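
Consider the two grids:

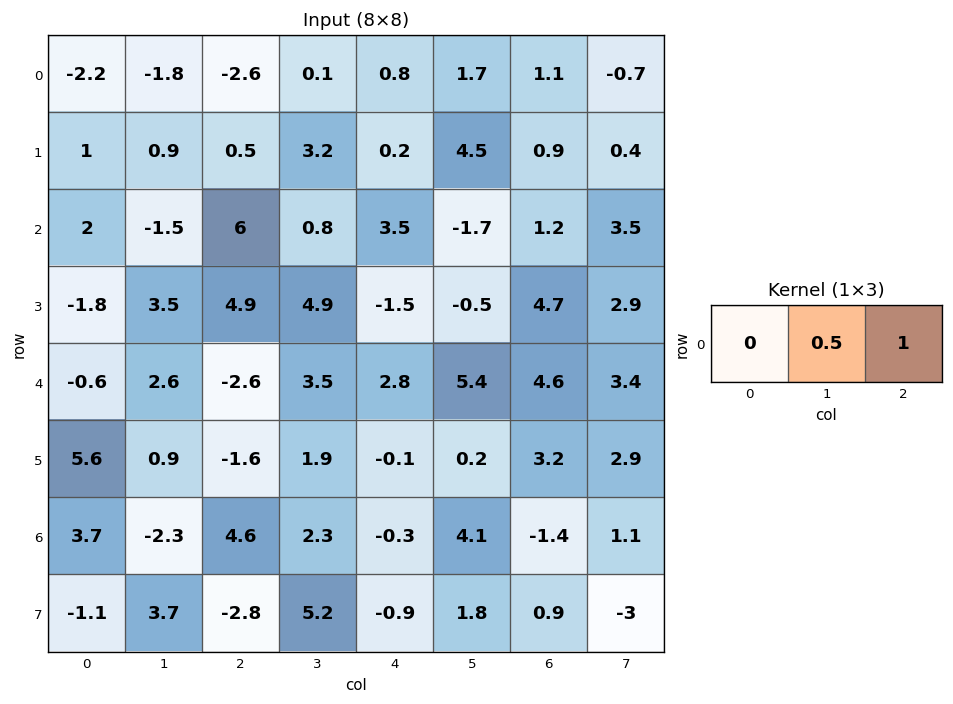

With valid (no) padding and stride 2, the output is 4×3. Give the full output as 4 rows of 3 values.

-3.5 0.85 1.95
5.25 3.9 0.35
-1.3 4.55 7.3
3.45 0.85 0.65

Output[0,0]: The receptive field on the input at this output position is [-2.2 -1.8 -2.6]. Elementwise product with the kernel and sum: -1.8·0.5 + -2.6·1.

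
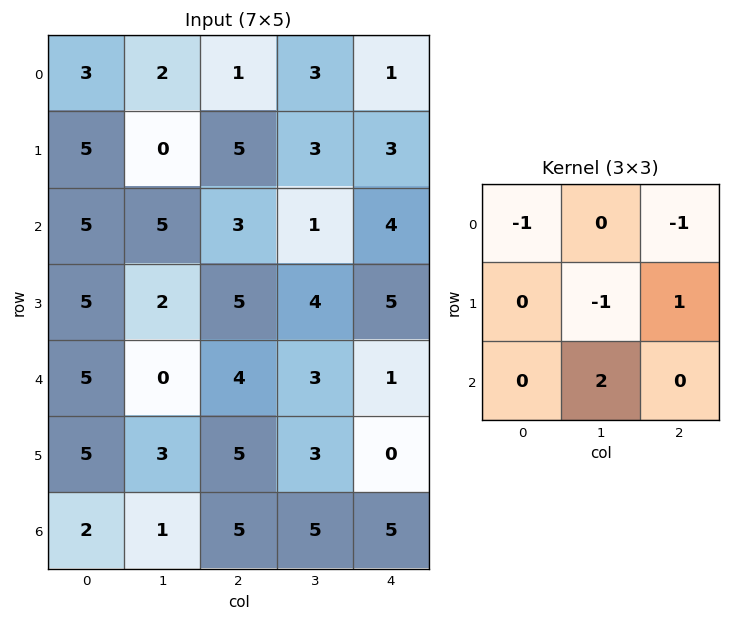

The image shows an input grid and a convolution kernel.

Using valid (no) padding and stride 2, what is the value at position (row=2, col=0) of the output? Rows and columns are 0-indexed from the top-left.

The receptive field on the input at this output position is [5 0 4 / 5 3 5 / 2 1 5]. Elementwise product with the kernel and sum: 5·-1 + 4·-1 + 3·-1 + 5·1 + 1·2.

-5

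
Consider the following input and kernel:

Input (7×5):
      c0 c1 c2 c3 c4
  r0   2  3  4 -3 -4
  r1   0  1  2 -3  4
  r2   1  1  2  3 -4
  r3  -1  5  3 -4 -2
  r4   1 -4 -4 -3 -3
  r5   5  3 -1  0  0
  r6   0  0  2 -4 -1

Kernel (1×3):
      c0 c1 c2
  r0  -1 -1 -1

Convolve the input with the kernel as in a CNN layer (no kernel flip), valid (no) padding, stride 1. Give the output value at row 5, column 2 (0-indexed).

The receptive field on the input at this output position is [-1 0 0]. Elementwise product with the kernel and sum: -1·-1 + 0·-1 + 0·-1.

1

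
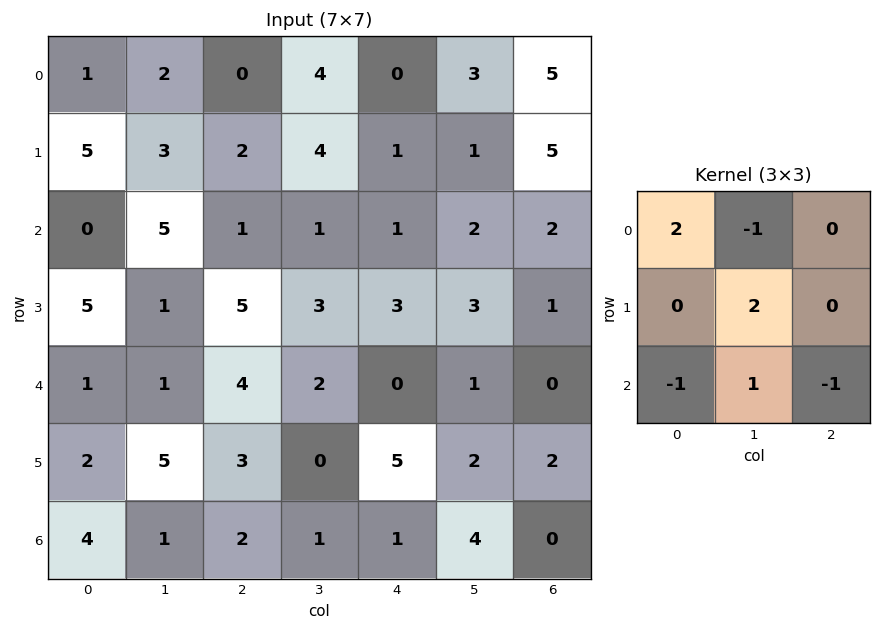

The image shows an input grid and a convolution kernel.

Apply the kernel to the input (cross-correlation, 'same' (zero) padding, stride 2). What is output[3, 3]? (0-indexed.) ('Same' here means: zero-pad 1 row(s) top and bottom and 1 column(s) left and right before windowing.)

The receptive field on the zero-padded input at this output position is [2 2 0 / 4 0 0 / 0 0 0]. Elementwise product with the kernel and sum: 2·2 + 2·-1 + 0·2 + 0·-1 + 0·1 + 0·-1.

2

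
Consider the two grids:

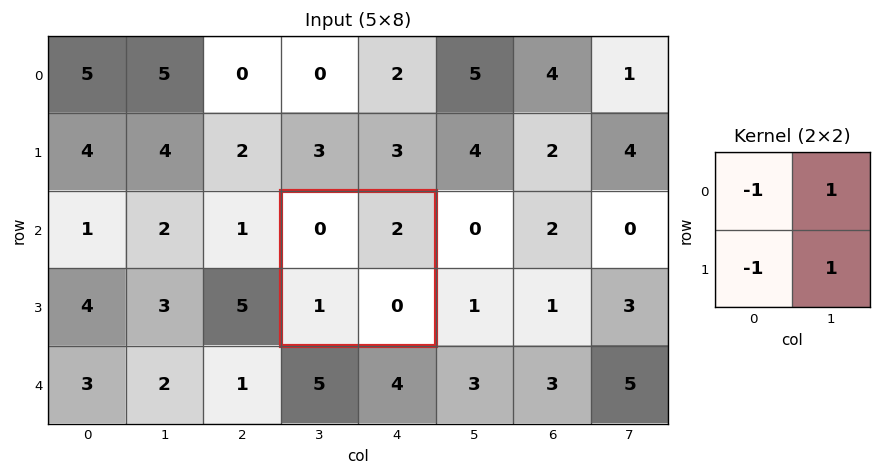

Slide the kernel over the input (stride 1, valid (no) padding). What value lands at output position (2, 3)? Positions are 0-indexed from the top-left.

The receptive field on the input at this output position is [0 2 / 1 0]. Elementwise product with the kernel and sum: 0·-1 + 2·1 + 1·-1 + 0·1.

1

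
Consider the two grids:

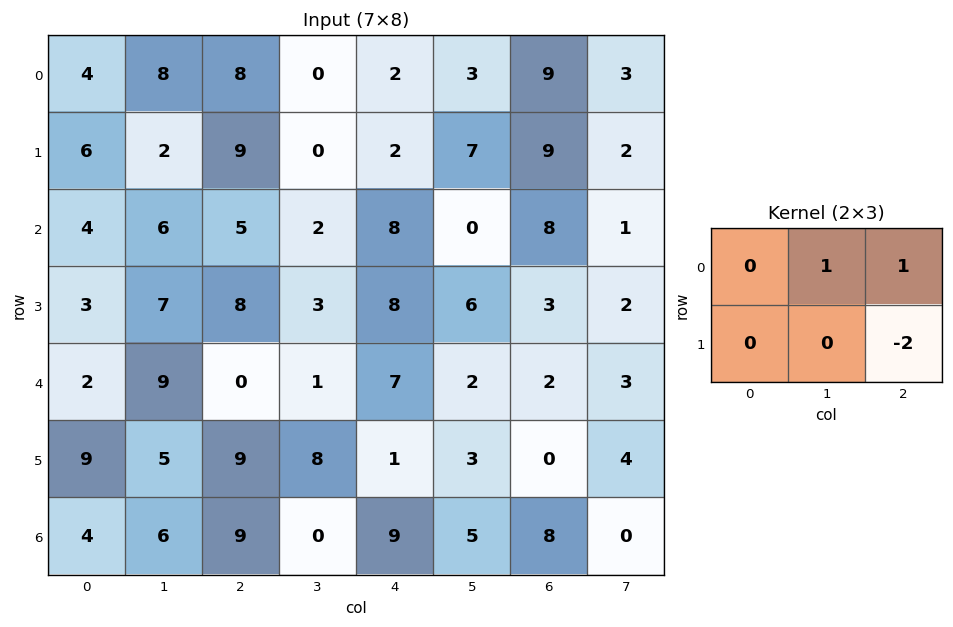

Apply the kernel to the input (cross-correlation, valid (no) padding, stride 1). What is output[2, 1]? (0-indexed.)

1

The receptive field on the input at this output position is [6 5 2 / 7 8 3]. Elementwise product with the kernel and sum: 5·1 + 2·1 + 3·-2.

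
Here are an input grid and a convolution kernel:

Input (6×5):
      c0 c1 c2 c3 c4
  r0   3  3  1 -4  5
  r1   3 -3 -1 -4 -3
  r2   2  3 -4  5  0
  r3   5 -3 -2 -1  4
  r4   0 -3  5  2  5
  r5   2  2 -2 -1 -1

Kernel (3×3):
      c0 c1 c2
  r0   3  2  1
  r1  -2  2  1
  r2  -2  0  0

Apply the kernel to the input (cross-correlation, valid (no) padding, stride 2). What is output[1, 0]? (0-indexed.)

-10

The receptive field on the input at this output position is [2 3 -4 / 5 -3 -2 / 0 -3 5]. Elementwise product with the kernel and sum: 2·3 + 3·2 + -4·1 + 5·-2 + -3·2 + -2·1 + 0·-2.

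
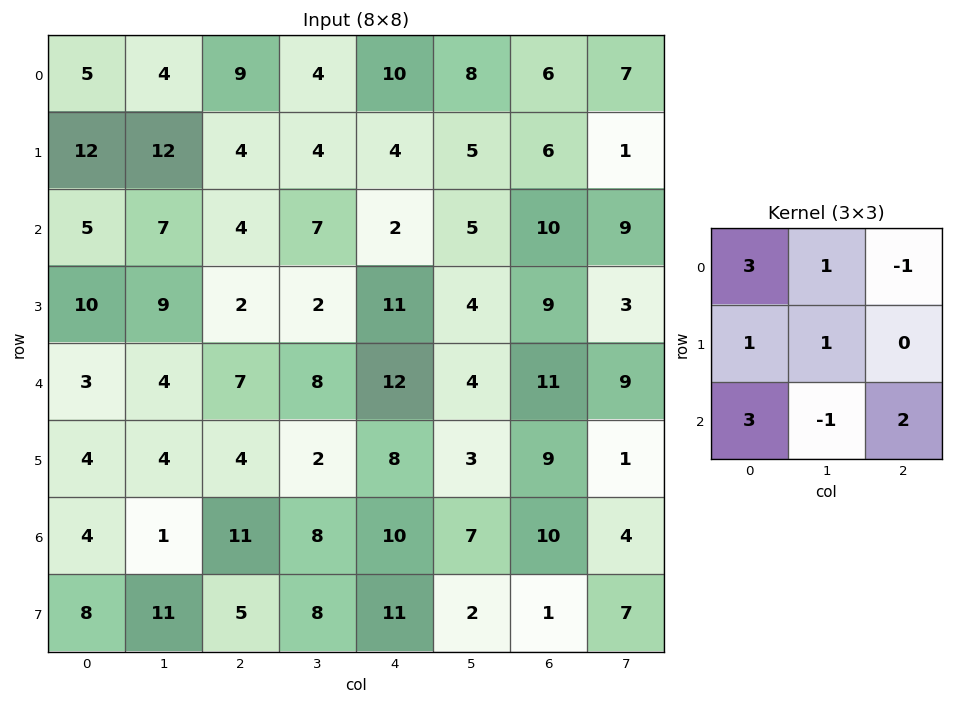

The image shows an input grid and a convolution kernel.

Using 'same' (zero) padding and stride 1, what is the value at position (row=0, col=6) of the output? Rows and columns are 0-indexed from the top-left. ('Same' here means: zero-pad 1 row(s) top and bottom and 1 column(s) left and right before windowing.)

The receptive field on the zero-padded input at this output position is [0 0 0 / 8 6 7 / 5 6 1]. Elementwise product with the kernel and sum: 0·3 + 0·1 + 0·-1 + 8·1 + 6·1 + 5·3 + 6·-1 + 1·2.

25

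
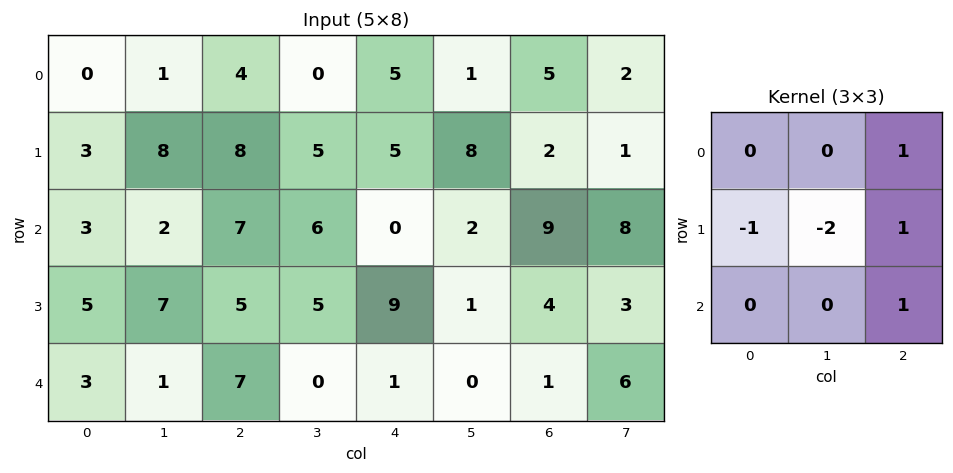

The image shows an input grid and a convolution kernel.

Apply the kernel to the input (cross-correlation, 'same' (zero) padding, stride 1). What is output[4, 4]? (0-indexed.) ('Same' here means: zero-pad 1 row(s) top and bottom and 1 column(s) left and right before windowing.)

The receptive field on the zero-padded input at this output position is [5 9 1 / 0 1 0 / 0 0 0]. Elementwise product with the kernel and sum: 1·1 + 0·-1 + 1·-2 + 0·1 + 0·1.

-1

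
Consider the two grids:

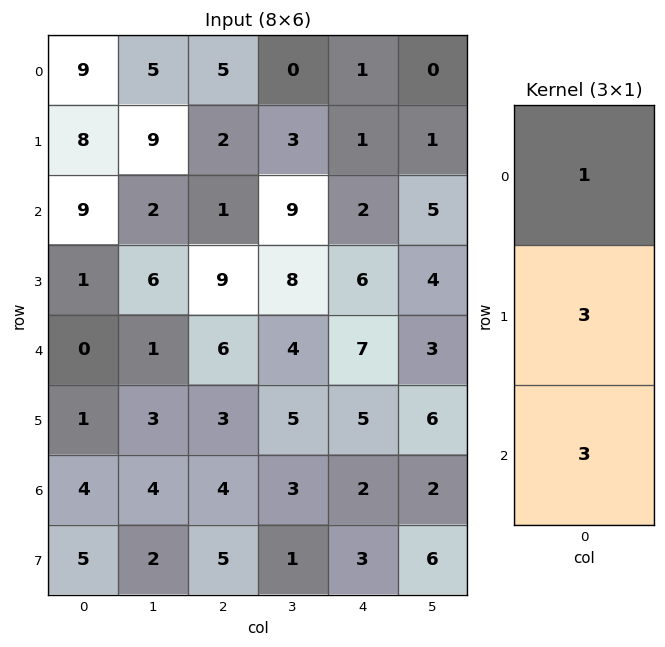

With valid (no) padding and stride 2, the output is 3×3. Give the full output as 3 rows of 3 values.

Output[0,0]: The receptive field on the input at this output position is [9 / 8 / 9]. Elementwise product with the kernel and sum: 9·1 + 8·3 + 9·3.

60 14 10
12 46 41
15 27 28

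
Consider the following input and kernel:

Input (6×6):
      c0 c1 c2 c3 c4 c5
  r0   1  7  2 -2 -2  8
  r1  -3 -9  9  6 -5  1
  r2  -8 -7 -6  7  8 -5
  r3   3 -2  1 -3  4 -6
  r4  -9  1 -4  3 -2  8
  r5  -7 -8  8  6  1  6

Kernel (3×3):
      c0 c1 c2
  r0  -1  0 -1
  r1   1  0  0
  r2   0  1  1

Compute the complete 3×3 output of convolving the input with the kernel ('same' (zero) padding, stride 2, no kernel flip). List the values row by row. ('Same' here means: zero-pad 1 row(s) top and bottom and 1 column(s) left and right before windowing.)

Output[0,0]: The receptive field on the zero-padded input at this output position is [0 0 0 / 0 1 7 / 0 -3 -9]. Elementwise product with the kernel and sum: 0·-1 + 0·-1 + 0·1 + -3·1 + -9·1.

-12 22 -6
10 -6 -2
-13 20 19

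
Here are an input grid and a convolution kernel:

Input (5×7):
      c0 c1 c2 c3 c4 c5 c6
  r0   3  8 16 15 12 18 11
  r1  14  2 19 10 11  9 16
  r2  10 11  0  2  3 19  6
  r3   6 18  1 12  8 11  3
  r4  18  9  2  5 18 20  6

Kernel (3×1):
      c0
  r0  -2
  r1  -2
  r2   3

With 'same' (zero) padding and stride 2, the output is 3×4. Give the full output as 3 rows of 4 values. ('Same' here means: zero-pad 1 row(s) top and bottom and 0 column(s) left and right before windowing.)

36 25 9 26
-30 -35 -4 -35
-48 -6 -52 -18

Output[0,0]: The receptive field on the zero-padded input at this output position is [0 / 3 / 14]. Elementwise product with the kernel and sum: 0·-2 + 3·-2 + 14·3.
Output[0,1]: The receptive field on the zero-padded input at this output position is [0 / 16 / 19]. Elementwise product with the kernel and sum: 0·-2 + 16·-2 + 19·3.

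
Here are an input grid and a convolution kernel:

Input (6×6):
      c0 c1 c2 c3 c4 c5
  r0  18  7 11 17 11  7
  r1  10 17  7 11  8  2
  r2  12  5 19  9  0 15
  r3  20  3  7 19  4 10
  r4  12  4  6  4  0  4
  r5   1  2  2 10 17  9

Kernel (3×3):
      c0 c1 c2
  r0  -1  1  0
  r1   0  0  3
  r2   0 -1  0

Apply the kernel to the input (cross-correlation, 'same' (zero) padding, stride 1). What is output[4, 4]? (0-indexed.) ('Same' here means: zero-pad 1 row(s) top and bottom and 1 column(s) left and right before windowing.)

The receptive field on the zero-padded input at this output position is [19 4 10 / 4 0 4 / 10 17 9]. Elementwise product with the kernel and sum: 19·-1 + 4·1 + 4·3 + 17·-1.

-20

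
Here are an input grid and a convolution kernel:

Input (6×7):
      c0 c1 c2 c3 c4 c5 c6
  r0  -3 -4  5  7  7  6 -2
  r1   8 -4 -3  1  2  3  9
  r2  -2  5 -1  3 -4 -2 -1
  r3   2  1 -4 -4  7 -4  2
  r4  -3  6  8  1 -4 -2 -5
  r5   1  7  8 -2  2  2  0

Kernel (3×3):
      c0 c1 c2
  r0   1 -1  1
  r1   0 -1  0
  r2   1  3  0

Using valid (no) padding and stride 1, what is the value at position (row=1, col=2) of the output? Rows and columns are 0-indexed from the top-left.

-21

The receptive field on the input at this output position is [-3 1 2 / -1 3 -4 / -4 -4 7]. Elementwise product with the kernel and sum: -3·1 + 1·-1 + 2·1 + 3·-1 + -4·1 + -4·3.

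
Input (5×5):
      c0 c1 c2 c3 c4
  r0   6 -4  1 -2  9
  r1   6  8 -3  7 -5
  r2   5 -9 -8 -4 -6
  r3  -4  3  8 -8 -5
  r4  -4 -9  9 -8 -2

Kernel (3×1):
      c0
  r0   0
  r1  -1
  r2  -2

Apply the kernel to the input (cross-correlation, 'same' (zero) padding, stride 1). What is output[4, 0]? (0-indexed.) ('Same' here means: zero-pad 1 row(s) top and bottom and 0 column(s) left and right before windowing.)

4

The receptive field on the zero-padded input at this output position is [-4 / -4 / 0]. Elementwise product with the kernel and sum: -4·-1 + 0·-2.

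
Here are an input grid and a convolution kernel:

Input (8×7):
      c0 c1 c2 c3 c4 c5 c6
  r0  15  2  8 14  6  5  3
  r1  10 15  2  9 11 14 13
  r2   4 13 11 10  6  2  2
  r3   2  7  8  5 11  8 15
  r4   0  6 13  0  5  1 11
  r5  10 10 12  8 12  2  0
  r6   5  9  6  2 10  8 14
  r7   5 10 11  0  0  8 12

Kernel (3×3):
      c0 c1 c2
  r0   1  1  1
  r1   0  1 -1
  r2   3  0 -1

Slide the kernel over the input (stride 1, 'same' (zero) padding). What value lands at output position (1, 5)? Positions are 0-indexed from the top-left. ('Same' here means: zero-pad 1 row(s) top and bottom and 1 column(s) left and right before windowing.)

31

The receptive field on the zero-padded input at this output position is [6 5 3 / 11 14 13 / 6 2 2]. Elementwise product with the kernel and sum: 6·1 + 5·1 + 3·1 + 14·1 + 13·-1 + 6·3 + 2·-1.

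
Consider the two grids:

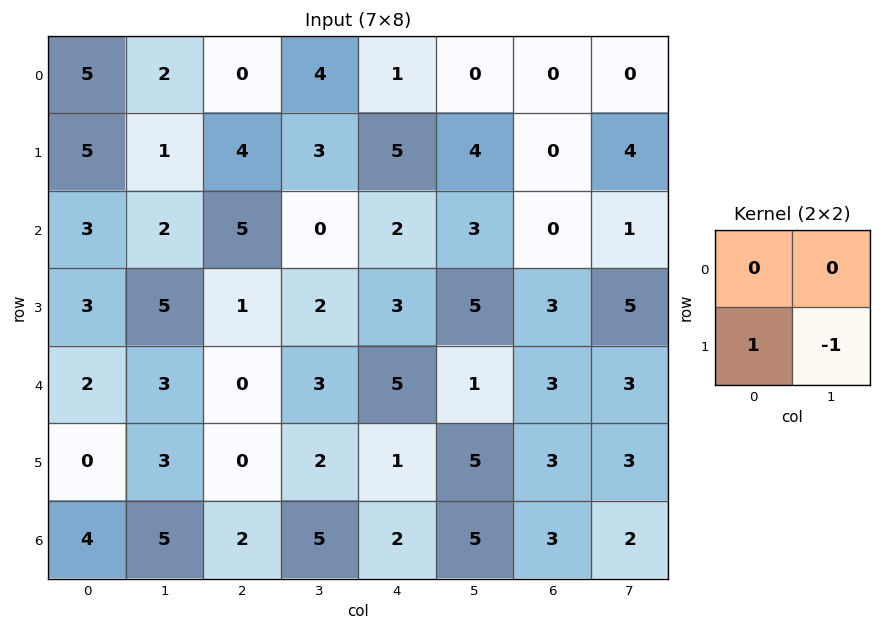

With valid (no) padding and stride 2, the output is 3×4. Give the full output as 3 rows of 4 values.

Output[0,0]: The receptive field on the input at this output position is [5 2 / 5 1]. Elementwise product with the kernel and sum: 5·1 + 1·-1.

4 1 1 -4
-2 -1 -2 -2
-3 -2 -4 0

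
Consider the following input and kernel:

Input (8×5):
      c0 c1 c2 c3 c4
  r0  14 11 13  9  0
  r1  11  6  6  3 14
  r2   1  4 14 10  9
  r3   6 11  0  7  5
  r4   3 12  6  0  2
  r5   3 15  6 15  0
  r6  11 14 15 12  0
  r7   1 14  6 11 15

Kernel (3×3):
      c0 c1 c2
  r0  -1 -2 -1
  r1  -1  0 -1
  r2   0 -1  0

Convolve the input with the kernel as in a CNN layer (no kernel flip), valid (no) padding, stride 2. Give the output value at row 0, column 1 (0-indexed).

The receptive field on the input at this output position is [13 9 0 / 6 3 14 / 14 10 9]. Elementwise product with the kernel and sum: 13·-1 + 9·-2 + 0·-1 + 6·-1 + 14·-1 + 10·-1.

-61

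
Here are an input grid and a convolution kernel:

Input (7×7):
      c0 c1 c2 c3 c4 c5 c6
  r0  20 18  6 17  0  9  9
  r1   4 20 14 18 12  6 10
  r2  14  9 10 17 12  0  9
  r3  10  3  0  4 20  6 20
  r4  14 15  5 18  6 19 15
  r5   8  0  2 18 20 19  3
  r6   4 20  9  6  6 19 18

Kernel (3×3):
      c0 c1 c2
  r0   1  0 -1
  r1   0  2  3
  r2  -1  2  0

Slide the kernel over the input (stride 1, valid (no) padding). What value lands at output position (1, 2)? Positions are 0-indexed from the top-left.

The receptive field on the input at this output position is [14 18 12 / 10 17 12 / 0 4 20]. Elementwise product with the kernel and sum: 14·1 + 12·-1 + 17·2 + 12·3 + 0·-1 + 4·2.

80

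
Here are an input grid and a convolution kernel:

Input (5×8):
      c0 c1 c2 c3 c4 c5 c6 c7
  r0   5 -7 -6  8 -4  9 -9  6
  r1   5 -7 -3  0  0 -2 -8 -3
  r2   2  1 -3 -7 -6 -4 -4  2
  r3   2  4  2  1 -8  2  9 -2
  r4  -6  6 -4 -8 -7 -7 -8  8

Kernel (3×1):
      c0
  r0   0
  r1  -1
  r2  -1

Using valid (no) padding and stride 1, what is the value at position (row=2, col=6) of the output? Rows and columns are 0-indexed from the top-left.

The receptive field on the input at this output position is [-4 / 9 / -8]. Elementwise product with the kernel and sum: 9·-1 + -8·-1.

-1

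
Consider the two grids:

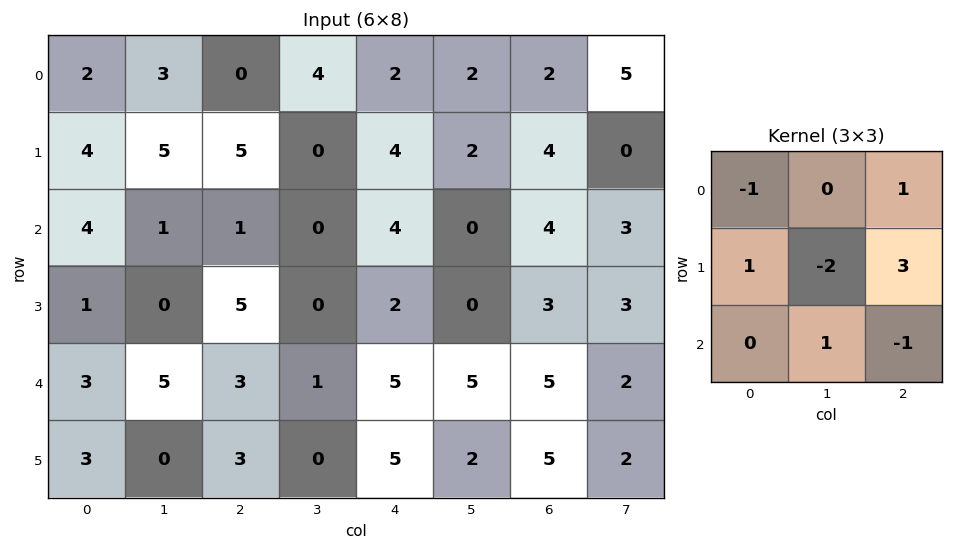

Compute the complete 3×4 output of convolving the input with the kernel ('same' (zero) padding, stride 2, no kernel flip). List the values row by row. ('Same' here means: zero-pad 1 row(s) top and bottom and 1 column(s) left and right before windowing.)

Output[0,0]: The receptive field on the zero-padded input at this output position is [0 0 0 / 0 2 3 / 0 4 5]. Elementwise product with the kernel and sum: 0·-1 + 0·1 + 0·1 + 2·-2 + 3·3 + 4·1 + 5·-1.
Output[0,1]: The receptive field on the zero-padded input at this output position is [0 0 0 / 3 0 4 / 5 5 0]. Elementwise product with the kernel and sum: 0·-1 + 0·1 + 3·1 + 0·-2 + 4·3 + 5·1 + 0·-1.

4 20 8 17
1 -1 -4 -1
12 5 9 7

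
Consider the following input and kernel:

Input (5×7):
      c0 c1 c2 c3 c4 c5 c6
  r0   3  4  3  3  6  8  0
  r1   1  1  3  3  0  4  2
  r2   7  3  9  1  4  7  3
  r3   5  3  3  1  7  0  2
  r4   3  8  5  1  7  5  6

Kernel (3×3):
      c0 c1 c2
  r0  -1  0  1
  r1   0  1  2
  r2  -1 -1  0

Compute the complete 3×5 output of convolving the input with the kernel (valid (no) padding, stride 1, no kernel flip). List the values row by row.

Output[0,0]: The receptive field on the input at this output position is [3 4 3 / 1 1 3 / 7 3 9]. Elementwise product with the kernel and sum: 3·-1 + 3·1 + 1·1 + 3·2 + 7·-1 + 3·-1.
Output[0,1]: The receptive field on the input at this output position is [4 3 3 / 1 3 3 / 3 9 1]. Elementwise product with the kernel and sum: 4·-1 + 3·1 + 3·1 + 3·2 + 3·-1 + 9·-1.

-3 -4 -4 8 -9
15 7 2 11 8
0 -10 4 5 -9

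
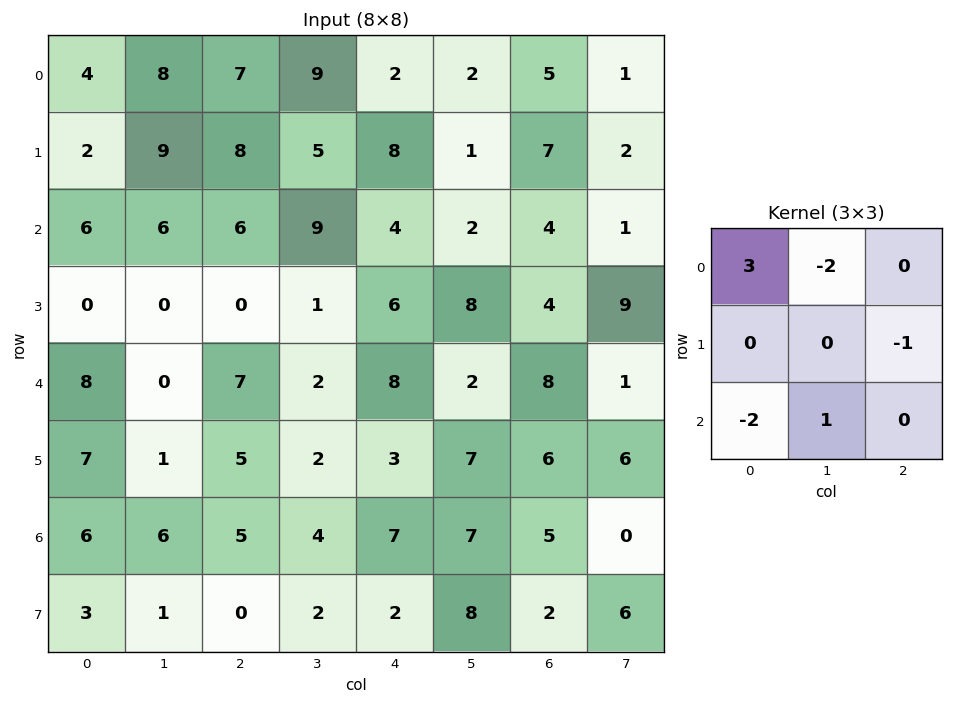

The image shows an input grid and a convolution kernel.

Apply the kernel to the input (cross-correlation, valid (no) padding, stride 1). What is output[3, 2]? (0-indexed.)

The receptive field on the input at this output position is [0 1 6 / 7 2 8 / 5 2 3]. Elementwise product with the kernel and sum: 0·3 + 1·-2 + 8·-1 + 5·-2 + 2·1.

-18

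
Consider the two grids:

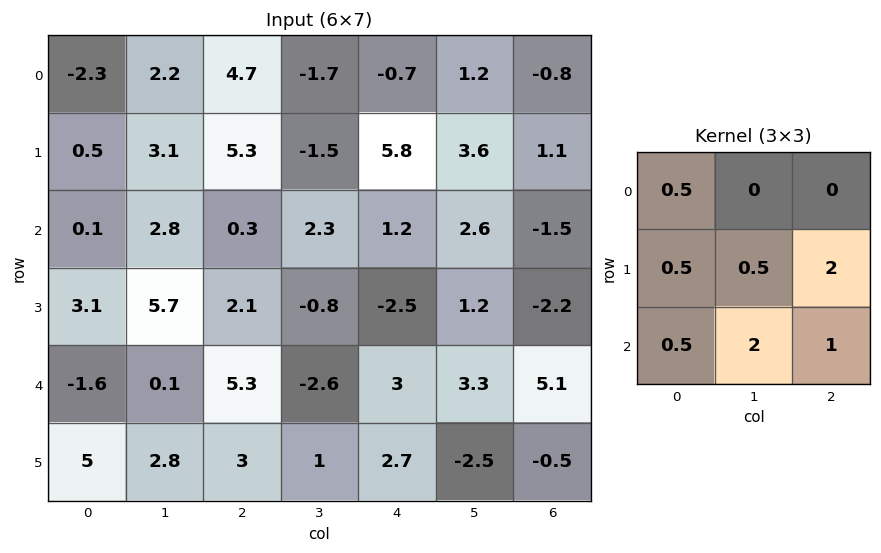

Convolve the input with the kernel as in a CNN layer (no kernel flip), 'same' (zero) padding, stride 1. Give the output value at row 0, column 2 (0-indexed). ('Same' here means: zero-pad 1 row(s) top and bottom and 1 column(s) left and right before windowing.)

10.7

The receptive field on the zero-padded input at this output position is [0 0 0 / 2.2 4.7 -1.7 / 3.1 5.3 -1.5]. Elementwise product with the kernel and sum: 0·0.5 + 2.2·0.5 + 4.7·0.5 + -1.7·2 + 3.1·0.5 + 5.3·2 + -1.5·1.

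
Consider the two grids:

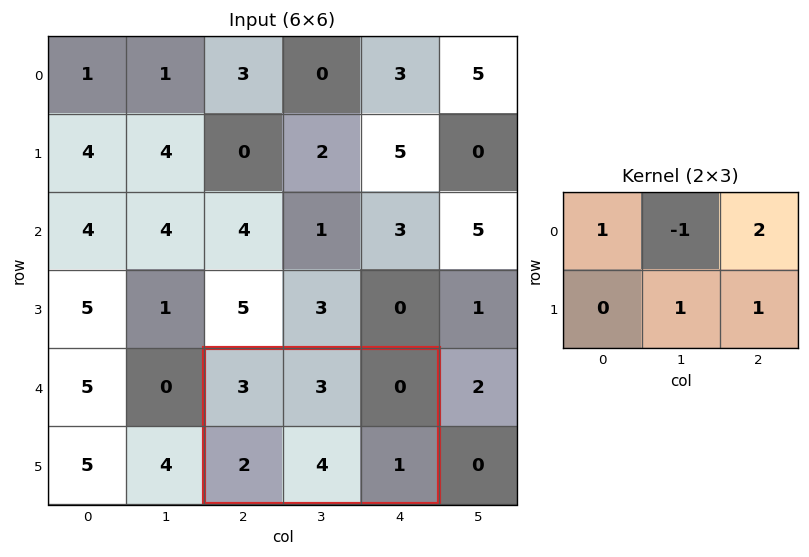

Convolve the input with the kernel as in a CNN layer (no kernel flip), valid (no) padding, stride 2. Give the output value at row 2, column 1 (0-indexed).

The receptive field on the input at this output position is [3 3 0 / 2 4 1]. Elementwise product with the kernel and sum: 3·1 + 3·-1 + 0·2 + 4·1 + 1·1.

5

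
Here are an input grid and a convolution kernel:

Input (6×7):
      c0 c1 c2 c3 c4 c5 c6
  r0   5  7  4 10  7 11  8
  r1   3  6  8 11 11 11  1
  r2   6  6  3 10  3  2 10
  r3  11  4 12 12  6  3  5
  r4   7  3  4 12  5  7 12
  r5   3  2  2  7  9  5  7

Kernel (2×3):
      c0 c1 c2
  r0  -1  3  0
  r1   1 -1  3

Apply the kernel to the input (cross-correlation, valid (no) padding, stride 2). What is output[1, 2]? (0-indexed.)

The receptive field on the input at this output position is [3 2 10 / 6 3 5]. Elementwise product with the kernel and sum: 3·-1 + 2·3 + 6·1 + 3·-1 + 5·3.

21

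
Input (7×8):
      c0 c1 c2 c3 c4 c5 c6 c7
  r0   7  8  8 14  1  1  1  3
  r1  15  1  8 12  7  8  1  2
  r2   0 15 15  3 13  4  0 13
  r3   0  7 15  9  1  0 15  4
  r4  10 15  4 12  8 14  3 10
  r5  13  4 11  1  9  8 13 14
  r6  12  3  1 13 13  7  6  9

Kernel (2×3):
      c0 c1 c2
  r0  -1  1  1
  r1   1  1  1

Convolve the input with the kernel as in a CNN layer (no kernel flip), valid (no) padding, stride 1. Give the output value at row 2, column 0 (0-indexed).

The receptive field on the input at this output position is [0 15 15 / 0 7 15]. Elementwise product with the kernel and sum: 0·-1 + 15·1 + 15·1 + 0·1 + 7·1 + 15·1.

52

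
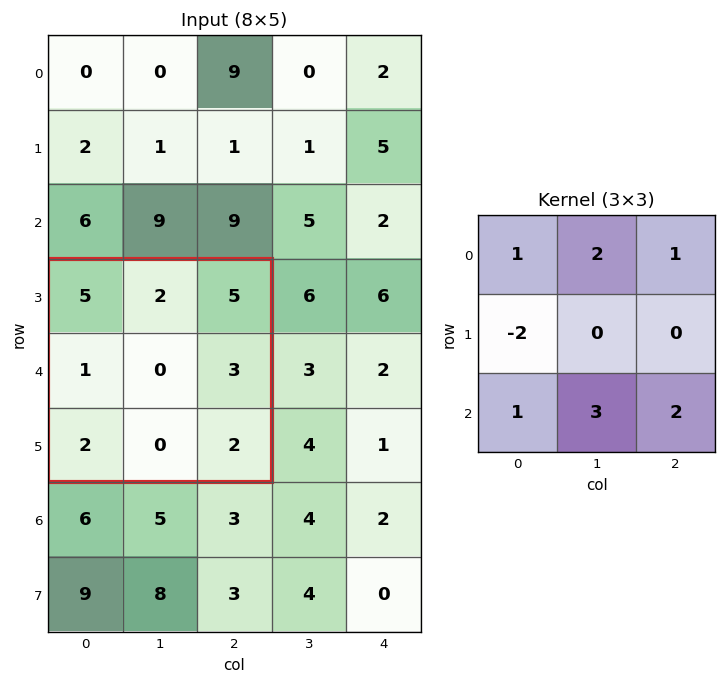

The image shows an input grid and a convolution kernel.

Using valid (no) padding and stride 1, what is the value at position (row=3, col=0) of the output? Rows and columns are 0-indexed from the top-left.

18

The receptive field on the input at this output position is [5 2 5 / 1 0 3 / 2 0 2]. Elementwise product with the kernel and sum: 5·1 + 2·2 + 5·1 + 1·-2 + 2·1 + 0·3 + 2·2.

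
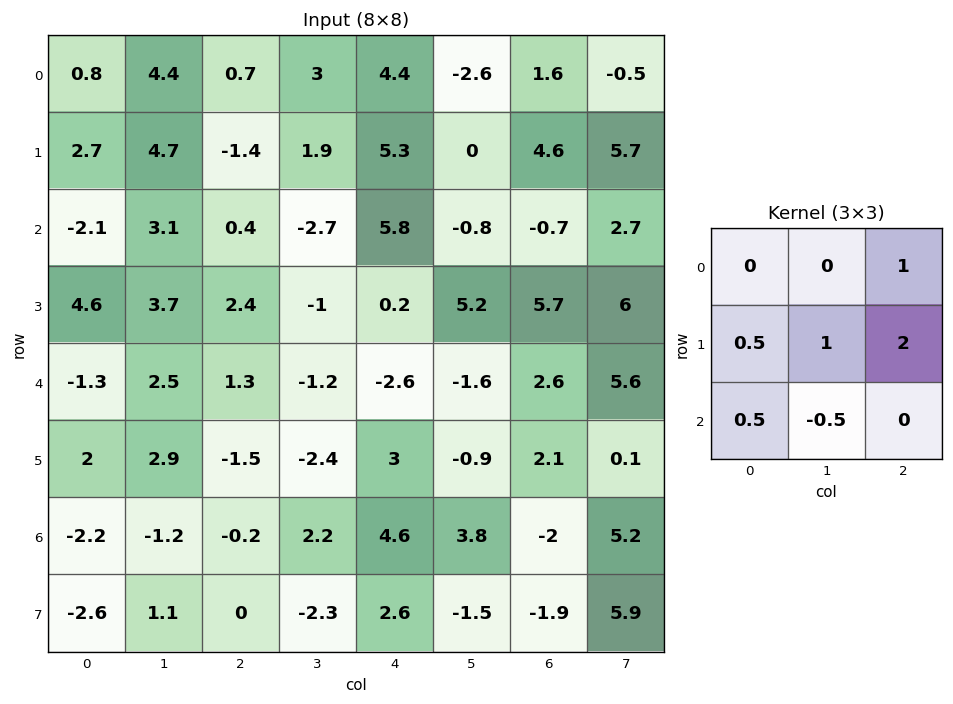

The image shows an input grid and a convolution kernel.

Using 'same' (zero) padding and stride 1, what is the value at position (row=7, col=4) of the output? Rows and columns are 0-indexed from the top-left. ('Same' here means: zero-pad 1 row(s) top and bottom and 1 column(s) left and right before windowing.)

The receptive field on the zero-padded input at this output position is [2.2 4.6 3.8 / -2.3 2.6 -1.5 / 0 0 0]. Elementwise product with the kernel and sum: 3.8·1 + -2.3·0.5 + 2.6·1 + -1.5·2 + 0·0.5 + 0·-0.5.

2.25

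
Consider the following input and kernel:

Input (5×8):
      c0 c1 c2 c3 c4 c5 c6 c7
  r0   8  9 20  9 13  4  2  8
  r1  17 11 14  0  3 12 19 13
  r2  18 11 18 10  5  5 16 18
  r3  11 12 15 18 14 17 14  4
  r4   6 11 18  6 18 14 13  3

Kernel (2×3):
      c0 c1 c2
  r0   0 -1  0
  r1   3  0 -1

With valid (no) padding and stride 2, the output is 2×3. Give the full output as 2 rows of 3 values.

Output[0,0]: The receptive field on the input at this output position is [8 9 20 / 17 11 14]. Elementwise product with the kernel and sum: 9·-1 + 17·3 + 14·-1.
Output[0,1]: The receptive field on the input at this output position is [20 9 13 / 14 0 3]. Elementwise product with the kernel and sum: 9·-1 + 14·3 + 3·-1.

28 30 -14
7 21 23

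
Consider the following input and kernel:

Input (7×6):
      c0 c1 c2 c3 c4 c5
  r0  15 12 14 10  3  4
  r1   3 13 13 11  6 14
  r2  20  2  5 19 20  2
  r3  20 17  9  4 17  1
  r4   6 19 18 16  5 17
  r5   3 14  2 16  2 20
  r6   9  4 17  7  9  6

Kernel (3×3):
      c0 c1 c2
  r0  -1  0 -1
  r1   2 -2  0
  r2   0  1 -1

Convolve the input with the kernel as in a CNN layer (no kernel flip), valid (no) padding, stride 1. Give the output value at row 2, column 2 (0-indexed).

-4

The receptive field on the input at this output position is [5 19 20 / 9 4 17 / 18 16 5]. Elementwise product with the kernel and sum: 5·-1 + 20·-1 + 9·2 + 4·-2 + 16·1 + 5·-1.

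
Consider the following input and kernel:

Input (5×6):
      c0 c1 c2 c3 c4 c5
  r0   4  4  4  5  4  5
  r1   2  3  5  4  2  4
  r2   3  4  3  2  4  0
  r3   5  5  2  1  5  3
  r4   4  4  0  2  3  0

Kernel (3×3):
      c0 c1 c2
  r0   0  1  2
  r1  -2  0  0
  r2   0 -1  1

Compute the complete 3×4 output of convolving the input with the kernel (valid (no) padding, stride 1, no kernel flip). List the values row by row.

Output[0,0]: The receptive field on the input at this output position is [4 4 4 / 2 3 5 / 3 4 3]. Elementwise product with the kernel and sum: 4·1 + 4·2 + 2·-2 + 4·-1 + 3·1.
Output[0,1]: The receptive field on the input at this output position is [4 4 5 / 3 5 4 / 4 3 2]. Elementwise product with the kernel and sum: 4·1 + 5·2 + 3·-2 + 3·-1 + 2·1.

7 7 5 2
4 4 6 4
-4 -1 7 -1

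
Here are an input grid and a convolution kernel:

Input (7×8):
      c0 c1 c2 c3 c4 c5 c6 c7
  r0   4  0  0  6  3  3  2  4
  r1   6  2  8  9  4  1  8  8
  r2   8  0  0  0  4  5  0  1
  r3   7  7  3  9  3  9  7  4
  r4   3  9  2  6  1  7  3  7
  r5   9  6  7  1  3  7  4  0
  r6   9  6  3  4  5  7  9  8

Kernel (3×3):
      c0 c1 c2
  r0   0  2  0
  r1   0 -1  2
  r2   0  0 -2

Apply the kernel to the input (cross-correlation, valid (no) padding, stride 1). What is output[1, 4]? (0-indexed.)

The receptive field on the input at this output position is [4 1 8 / 4 5 0 / 3 9 7]. Elementwise product with the kernel and sum: 1·2 + 5·-1 + 0·2 + 7·-2.

-17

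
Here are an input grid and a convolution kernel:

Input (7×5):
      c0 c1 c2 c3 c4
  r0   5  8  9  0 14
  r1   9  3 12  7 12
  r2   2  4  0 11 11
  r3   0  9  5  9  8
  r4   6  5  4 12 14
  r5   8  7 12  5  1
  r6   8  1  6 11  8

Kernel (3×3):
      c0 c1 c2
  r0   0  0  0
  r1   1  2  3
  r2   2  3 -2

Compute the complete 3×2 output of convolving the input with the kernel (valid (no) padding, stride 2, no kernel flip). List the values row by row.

Output[0,0]: The receptive field on the input at this output position is [5 8 9 / 9 3 12 / 2 4 0]. Elementwise product with the kernel and sum: 9·1 + 3·2 + 12·3 + 2·2 + 4·3 + 0·-2.

67 73
52 63
65 54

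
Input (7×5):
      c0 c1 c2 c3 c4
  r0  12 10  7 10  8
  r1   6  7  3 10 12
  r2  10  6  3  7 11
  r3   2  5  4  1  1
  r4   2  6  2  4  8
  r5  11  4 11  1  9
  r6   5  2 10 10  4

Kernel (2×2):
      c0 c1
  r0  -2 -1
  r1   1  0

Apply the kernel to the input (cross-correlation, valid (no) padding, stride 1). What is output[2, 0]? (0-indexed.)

-24

The receptive field on the input at this output position is [10 6 / 2 5]. Elementwise product with the kernel and sum: 10·-2 + 6·-1 + 2·1.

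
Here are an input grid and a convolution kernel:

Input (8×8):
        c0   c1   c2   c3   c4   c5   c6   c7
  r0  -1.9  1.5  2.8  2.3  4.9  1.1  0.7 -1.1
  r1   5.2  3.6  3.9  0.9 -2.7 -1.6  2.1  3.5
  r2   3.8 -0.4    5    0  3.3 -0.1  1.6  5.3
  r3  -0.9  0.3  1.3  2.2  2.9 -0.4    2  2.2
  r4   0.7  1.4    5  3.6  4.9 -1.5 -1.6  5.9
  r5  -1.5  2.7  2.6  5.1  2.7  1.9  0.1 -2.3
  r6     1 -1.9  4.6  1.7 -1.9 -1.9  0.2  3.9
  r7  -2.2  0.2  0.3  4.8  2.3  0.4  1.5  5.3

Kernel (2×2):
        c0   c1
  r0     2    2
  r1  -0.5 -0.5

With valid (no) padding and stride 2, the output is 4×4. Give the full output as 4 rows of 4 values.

Output[0,0]: The receptive field on the input at this output position is [-1.9 1.5 / 5.2 3.6]. Elementwise product with the kernel and sum: -1.9·2 + 1.5·2 + 5.2·-0.5 + 3.6·-0.5.
Output[0,1]: The receptive field on the input at this output position is [2.8 2.3 / 3.9 0.9]. Elementwise product with the kernel and sum: 2.8·2 + 2.3·2 + 3.9·-0.5 + 0.9·-0.5.

-5.2 7.8 14.15 -3.6
7.1 8.25 5.15 11.7
3.6 13.35 4.5 9.7
-0.8 10.05 -8.95 4.8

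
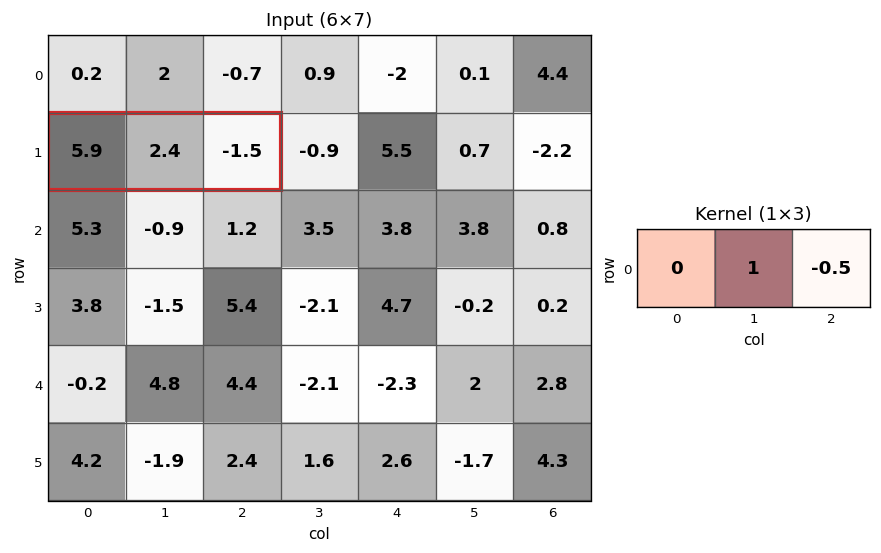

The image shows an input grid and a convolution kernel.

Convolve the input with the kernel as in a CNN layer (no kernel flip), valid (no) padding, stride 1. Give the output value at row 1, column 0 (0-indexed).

3.15

The receptive field on the input at this output position is [5.9 2.4 -1.5]. Elementwise product with the kernel and sum: 2.4·1 + -1.5·-0.5.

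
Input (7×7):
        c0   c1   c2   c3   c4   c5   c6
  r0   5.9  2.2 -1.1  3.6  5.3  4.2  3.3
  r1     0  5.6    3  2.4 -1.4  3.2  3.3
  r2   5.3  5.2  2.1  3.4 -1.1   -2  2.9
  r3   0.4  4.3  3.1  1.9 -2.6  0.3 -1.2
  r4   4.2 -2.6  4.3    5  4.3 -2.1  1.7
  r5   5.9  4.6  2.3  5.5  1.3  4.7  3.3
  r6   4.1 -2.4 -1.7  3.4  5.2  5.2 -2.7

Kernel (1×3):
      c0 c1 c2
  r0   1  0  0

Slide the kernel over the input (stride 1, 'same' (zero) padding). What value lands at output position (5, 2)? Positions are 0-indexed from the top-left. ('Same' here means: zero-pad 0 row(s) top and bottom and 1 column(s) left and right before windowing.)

The receptive field on the zero-padded input at this output position is [4.6 2.3 5.5]. Elementwise product with the kernel and sum: 4.6·1.

4.6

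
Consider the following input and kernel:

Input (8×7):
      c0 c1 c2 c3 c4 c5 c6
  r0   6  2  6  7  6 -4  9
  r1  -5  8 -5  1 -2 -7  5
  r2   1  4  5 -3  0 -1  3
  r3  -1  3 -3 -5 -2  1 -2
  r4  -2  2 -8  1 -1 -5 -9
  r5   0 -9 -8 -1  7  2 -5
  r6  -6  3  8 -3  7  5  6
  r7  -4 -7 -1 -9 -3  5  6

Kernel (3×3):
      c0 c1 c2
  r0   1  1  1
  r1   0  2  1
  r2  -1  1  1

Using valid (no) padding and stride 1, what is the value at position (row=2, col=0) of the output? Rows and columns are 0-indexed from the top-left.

The receptive field on the input at this output position is [1 4 5 / -1 3 -3 / -2 2 -8]. Elementwise product with the kernel and sum: 1·1 + 4·1 + 5·1 + 3·2 + -3·1 + -2·-1 + 2·1 + -8·1.

9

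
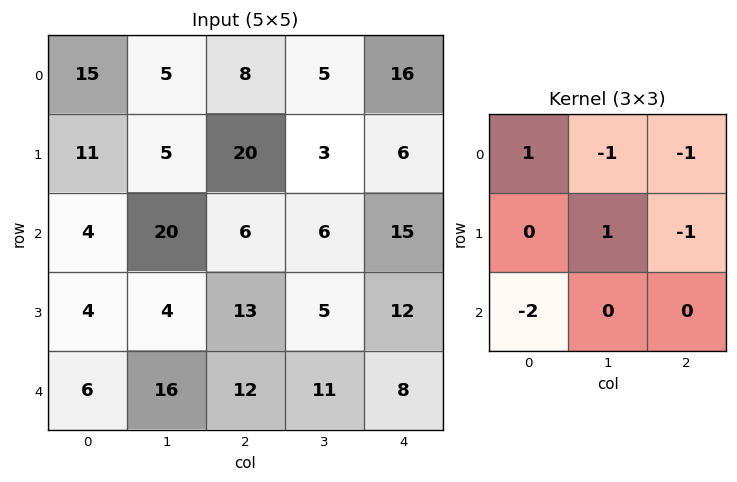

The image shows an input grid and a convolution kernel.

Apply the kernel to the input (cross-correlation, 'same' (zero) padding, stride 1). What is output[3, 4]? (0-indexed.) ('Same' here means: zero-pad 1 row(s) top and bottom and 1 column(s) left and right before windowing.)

-19

The receptive field on the zero-padded input at this output position is [6 15 0 / 5 12 0 / 11 8 0]. Elementwise product with the kernel and sum: 6·1 + 15·-1 + 0·-1 + 12·1 + 0·-1 + 11·-2.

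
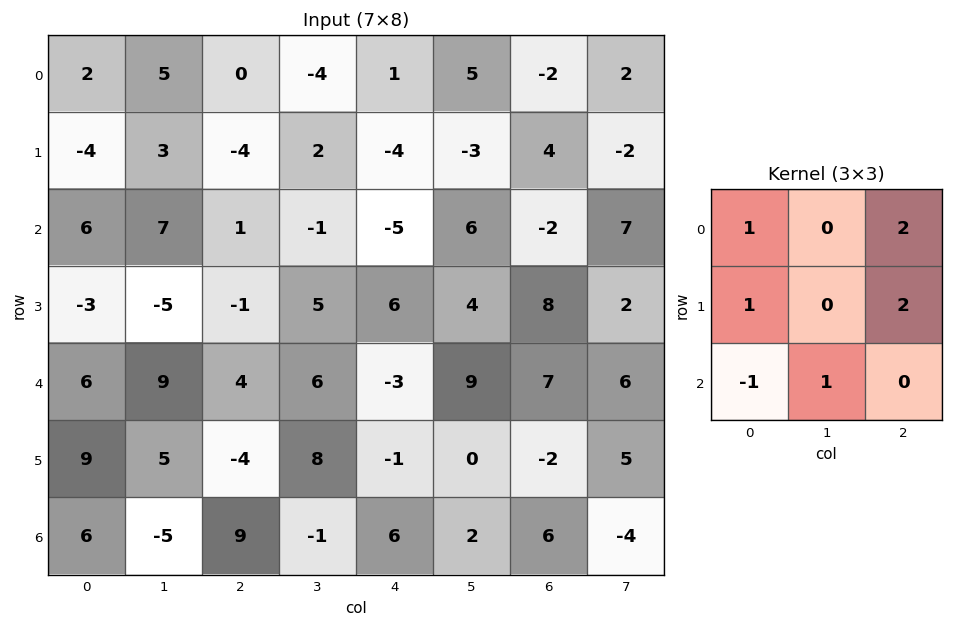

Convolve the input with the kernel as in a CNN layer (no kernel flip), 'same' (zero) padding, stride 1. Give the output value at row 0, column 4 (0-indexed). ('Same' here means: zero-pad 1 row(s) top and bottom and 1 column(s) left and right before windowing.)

0

The receptive field on the zero-padded input at this output position is [0 0 0 / -4 1 5 / 2 -4 -3]. Elementwise product with the kernel and sum: 0·1 + 0·2 + -4·1 + 5·2 + 2·-1 + -4·1.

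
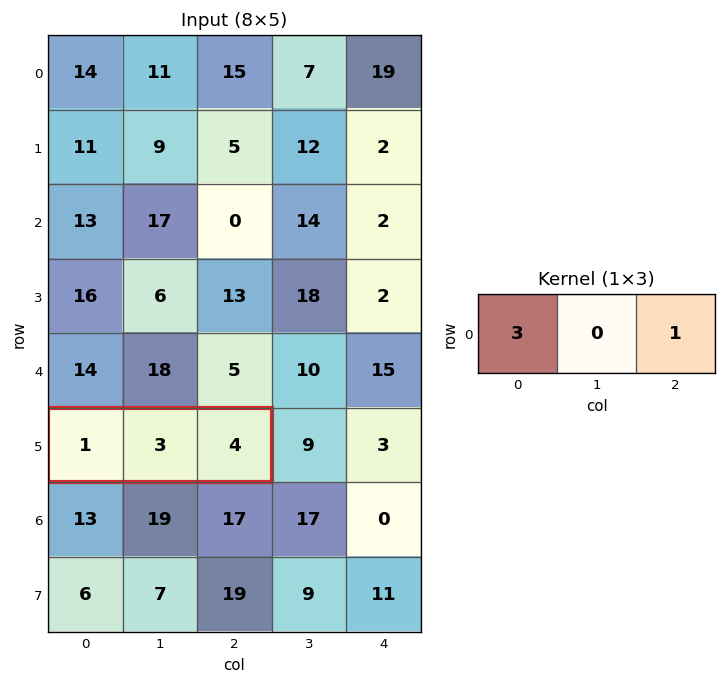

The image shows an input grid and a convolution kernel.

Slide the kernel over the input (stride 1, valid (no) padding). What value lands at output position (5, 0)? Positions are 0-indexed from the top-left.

The receptive field on the input at this output position is [1 3 4]. Elementwise product with the kernel and sum: 1·3 + 4·1.

7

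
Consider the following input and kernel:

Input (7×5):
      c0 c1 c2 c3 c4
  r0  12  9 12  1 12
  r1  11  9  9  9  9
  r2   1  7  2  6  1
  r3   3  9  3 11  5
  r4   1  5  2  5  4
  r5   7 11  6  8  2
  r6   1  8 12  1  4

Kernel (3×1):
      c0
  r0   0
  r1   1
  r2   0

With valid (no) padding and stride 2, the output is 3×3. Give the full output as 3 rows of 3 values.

Output[0,0]: The receptive field on the input at this output position is [12 / 11 / 1]. Elementwise product with the kernel and sum: 11·1.

11 9 9
3 3 5
7 6 2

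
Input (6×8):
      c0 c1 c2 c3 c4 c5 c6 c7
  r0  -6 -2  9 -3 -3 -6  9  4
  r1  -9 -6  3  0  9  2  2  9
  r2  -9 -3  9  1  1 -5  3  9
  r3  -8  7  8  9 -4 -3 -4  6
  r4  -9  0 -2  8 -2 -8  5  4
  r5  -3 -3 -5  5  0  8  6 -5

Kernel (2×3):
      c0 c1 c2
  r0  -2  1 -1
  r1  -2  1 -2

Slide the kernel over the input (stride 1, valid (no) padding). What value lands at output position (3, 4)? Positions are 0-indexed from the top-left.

-5

The receptive field on the input at this output position is [-4 -3 -4 / -2 -8 5]. Elementwise product with the kernel and sum: -4·-2 + -3·1 + -4·-1 + -2·-2 + -8·1 + 5·-2.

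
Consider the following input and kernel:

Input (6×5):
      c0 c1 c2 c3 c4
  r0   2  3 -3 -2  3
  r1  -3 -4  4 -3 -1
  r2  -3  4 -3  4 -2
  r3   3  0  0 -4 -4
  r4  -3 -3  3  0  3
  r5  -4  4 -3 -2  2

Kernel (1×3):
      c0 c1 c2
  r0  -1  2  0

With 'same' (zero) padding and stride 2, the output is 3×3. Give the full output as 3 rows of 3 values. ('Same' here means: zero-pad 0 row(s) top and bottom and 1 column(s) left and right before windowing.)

4 -9 8
-6 -10 -8
-6 9 6

Output[0,0]: The receptive field on the zero-padded input at this output position is [0 2 3]. Elementwise product with the kernel and sum: 0·-1 + 2·2.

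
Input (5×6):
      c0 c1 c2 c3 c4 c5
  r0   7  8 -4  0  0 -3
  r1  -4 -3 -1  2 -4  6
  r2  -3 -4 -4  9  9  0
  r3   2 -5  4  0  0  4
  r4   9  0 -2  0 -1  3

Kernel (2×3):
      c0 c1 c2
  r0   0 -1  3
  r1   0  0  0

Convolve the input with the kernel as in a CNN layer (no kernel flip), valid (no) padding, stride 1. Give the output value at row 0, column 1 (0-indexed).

The receptive field on the input at this output position is [8 -4 0 / -3 -1 2]. Elementwise product with the kernel and sum: -4·-1 + 0·3.

4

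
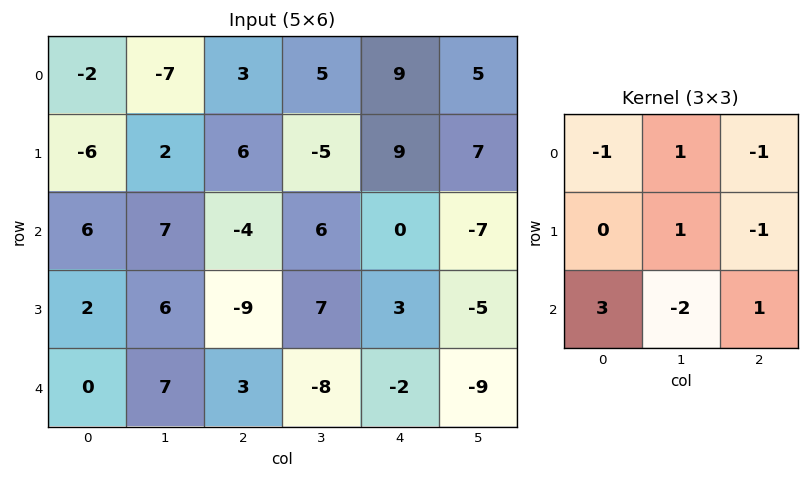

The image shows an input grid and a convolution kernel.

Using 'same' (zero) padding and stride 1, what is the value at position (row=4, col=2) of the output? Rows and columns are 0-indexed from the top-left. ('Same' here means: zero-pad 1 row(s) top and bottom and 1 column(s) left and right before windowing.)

-11

The receptive field on the zero-padded input at this output position is [6 -9 7 / 7 3 -8 / 0 0 0]. Elementwise product with the kernel and sum: 6·-1 + -9·1 + 7·-1 + 3·1 + -8·-1 + 0·3 + 0·-2 + 0·1.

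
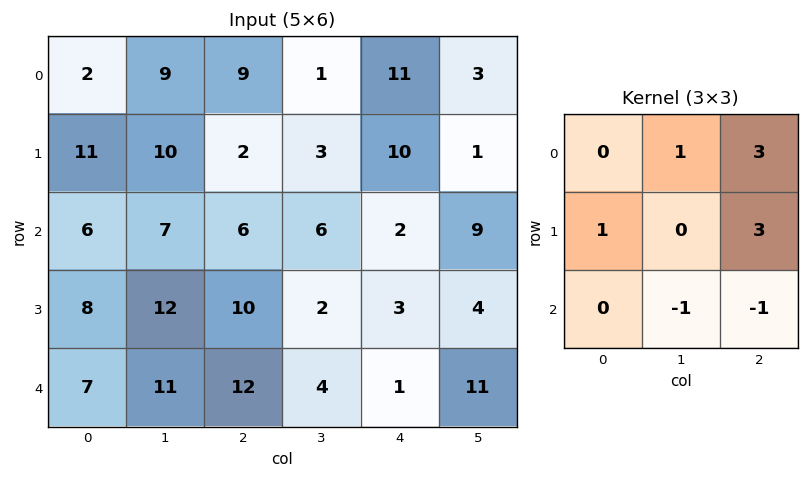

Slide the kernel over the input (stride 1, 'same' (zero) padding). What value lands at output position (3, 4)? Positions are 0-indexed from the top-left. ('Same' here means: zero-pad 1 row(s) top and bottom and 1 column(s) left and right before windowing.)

31

The receptive field on the zero-padded input at this output position is [6 2 9 / 2 3 4 / 4 1 11]. Elementwise product with the kernel and sum: 2·1 + 9·3 + 2·1 + 4·3 + 1·-1 + 11·-1.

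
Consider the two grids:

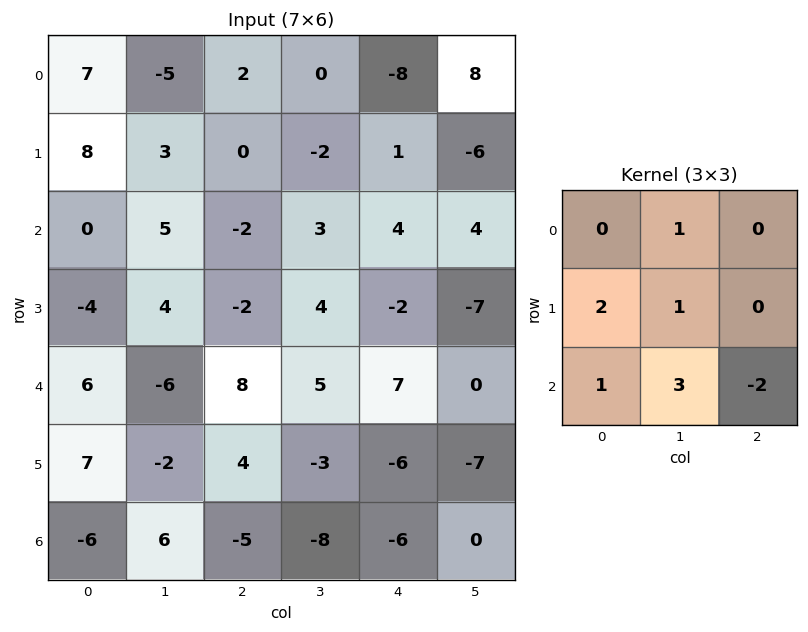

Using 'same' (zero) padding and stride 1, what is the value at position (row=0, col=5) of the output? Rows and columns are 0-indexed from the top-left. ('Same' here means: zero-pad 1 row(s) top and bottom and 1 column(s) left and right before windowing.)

-25

The receptive field on the zero-padded input at this output position is [0 0 0 / -8 8 0 / 1 -6 0]. Elementwise product with the kernel and sum: 0·1 + -8·2 + 8·1 + 1·1 + -6·3 + 0·-2.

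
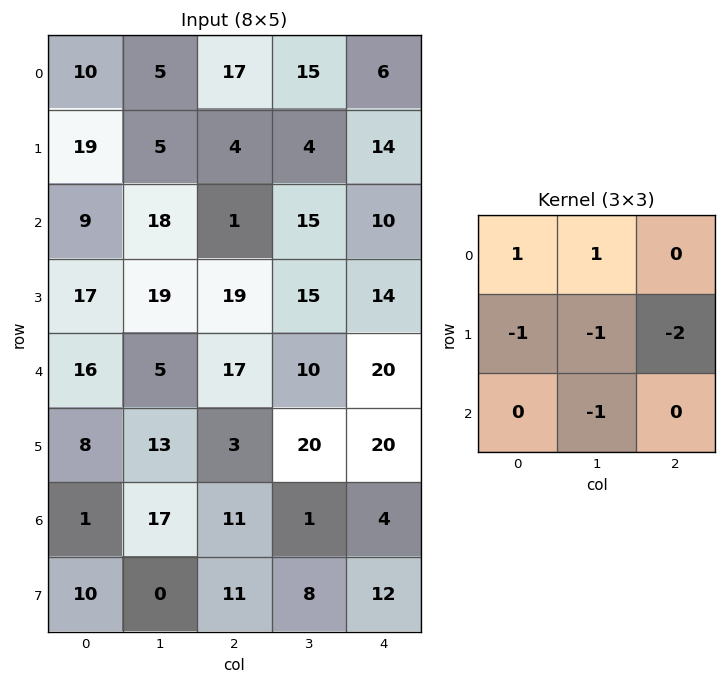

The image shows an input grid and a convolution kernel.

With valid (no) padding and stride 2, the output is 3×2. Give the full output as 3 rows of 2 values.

-35 -19
-52 -56
-23 -37

Output[0,0]: The receptive field on the input at this output position is [10 5 17 / 19 5 4 / 9 18 1]. Elementwise product with the kernel and sum: 10·1 + 5·1 + 19·-1 + 5·-1 + 4·-2 + 18·-1.
Output[0,1]: The receptive field on the input at this output position is [17 15 6 / 4 4 14 / 1 15 10]. Elementwise product with the kernel and sum: 17·1 + 15·1 + 4·-1 + 4·-1 + 14·-2 + 15·-1.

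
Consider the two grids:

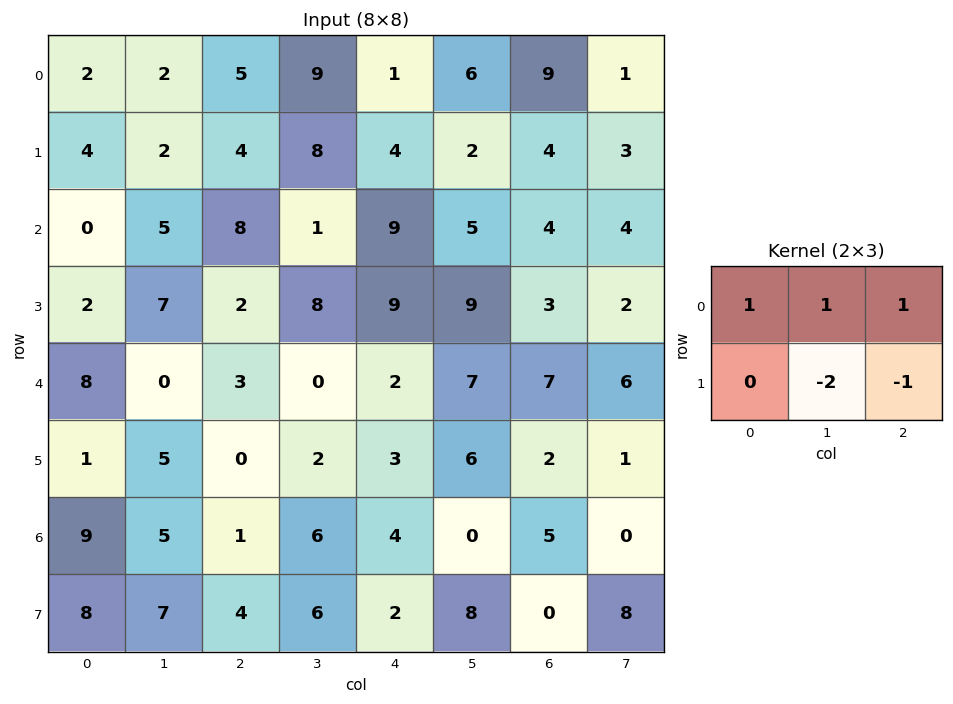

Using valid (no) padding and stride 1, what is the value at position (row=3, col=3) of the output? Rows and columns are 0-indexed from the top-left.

The receptive field on the input at this output position is [8 9 9 / 0 2 7]. Elementwise product with the kernel and sum: 8·1 + 9·1 + 9·1 + 2·-2 + 7·-1.

15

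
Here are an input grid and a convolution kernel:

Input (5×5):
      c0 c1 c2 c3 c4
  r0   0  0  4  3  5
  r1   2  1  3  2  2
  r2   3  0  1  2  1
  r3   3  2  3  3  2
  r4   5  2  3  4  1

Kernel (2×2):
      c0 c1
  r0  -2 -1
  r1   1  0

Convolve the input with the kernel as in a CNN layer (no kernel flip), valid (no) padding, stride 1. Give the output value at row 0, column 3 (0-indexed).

The receptive field on the input at this output position is [3 5 / 2 2]. Elementwise product with the kernel and sum: 3·-2 + 5·-1 + 2·1.

-9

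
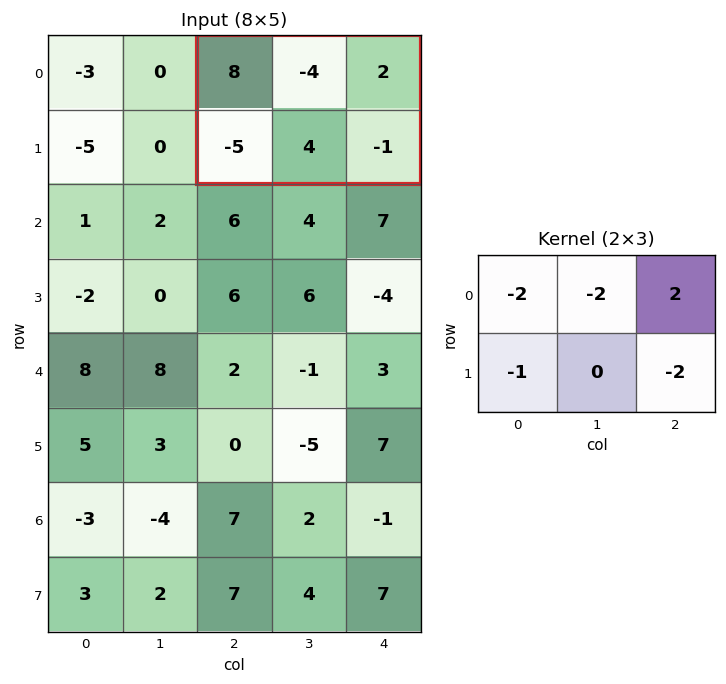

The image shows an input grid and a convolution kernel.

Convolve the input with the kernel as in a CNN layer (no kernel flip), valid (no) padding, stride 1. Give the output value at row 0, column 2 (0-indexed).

3

The receptive field on the input at this output position is [8 -4 2 / -5 4 -1]. Elementwise product with the kernel and sum: 8·-2 + -4·-2 + 2·2 + -5·-1 + -1·-2.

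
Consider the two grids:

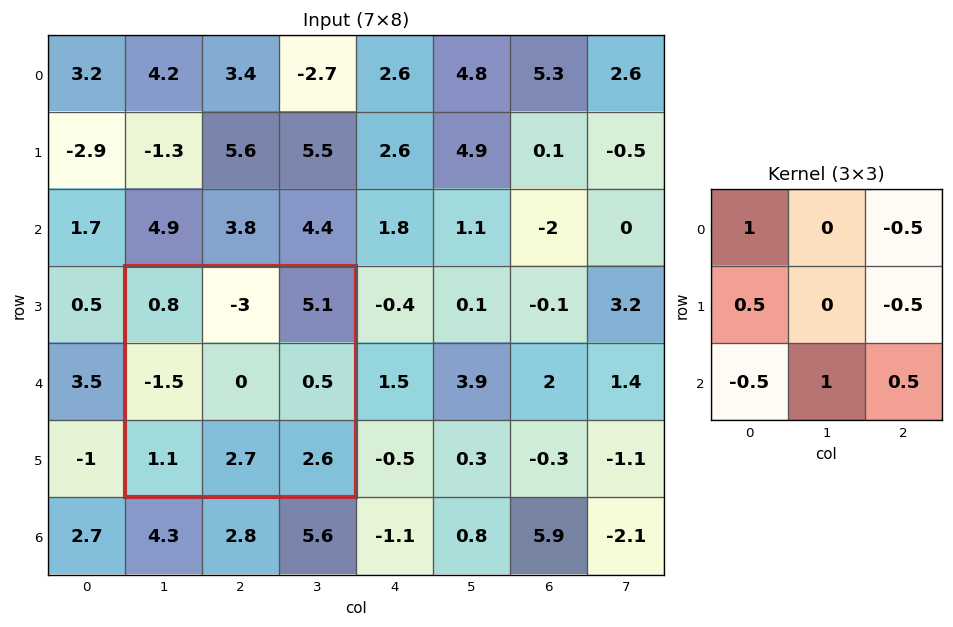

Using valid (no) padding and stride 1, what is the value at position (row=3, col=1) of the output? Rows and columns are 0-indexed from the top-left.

The receptive field on the input at this output position is [0.8 -3 5.1 / -1.5 0 0.5 / 1.1 2.7 2.6]. Elementwise product with the kernel and sum: 0.8·1 + 5.1·-0.5 + -1.5·0.5 + 0.5·-0.5 + 1.1·-0.5 + 2.7·1 + 2.6·0.5.

0.7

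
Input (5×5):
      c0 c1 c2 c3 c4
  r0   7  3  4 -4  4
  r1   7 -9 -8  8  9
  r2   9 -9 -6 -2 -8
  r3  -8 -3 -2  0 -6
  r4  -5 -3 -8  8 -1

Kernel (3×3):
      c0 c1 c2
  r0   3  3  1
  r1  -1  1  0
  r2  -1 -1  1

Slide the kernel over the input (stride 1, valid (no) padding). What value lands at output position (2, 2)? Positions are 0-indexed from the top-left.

-31

The receptive field on the input at this output position is [-6 -2 -8 / -2 0 -6 / -8 8 -1]. Elementwise product with the kernel and sum: -6·3 + -2·3 + -8·1 + -2·-1 + 0·1 + -8·-1 + 8·-1 + -1·1.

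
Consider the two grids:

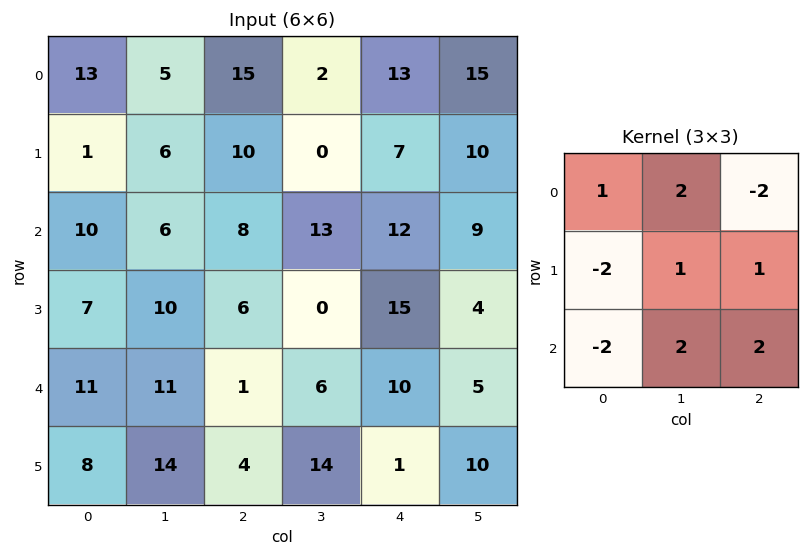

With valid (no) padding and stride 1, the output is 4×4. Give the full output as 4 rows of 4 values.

Output[0,0]: The receptive field on the input at this output position is [13 5 15 / 1 6 10 / 10 6 8]. Elementwise product with the kernel and sum: 13·1 + 5·2 + 15·-2 + 1·-2 + 6·1 + 10·1 + 10·-2 + 6·2 + 8·2.

15 59 14 31
5 27 23 27
10 -26 43 56
25 15 12 19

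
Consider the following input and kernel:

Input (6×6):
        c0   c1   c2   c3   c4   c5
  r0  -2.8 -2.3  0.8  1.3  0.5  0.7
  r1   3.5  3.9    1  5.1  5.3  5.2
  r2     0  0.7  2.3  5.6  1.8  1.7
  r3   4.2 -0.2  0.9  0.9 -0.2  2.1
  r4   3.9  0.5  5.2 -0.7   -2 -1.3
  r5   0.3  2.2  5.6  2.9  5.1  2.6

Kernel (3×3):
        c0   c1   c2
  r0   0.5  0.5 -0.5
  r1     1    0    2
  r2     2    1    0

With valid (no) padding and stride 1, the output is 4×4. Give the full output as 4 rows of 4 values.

Output[0,0]: The receptive field on the input at this output position is [-2.8 -2.3 0.8 / 3.5 3.9 1 / 0 0.7 2.3]. Elementwise product with the kernel and sum: -2.8·0.5 + -2.3·0.5 + 0.8·-0.5 + 3.5·1 + 1·2 + 0·2 + 0.7·1.
Output[0,1]: The receptive field on the input at this output position is [-2.3 0.8 1.3 / 3.9 1 5.1 / 0.7 2.3 5.6]. Elementwise product with the kernel and sum: -2.3·0.5 + 0.8·0.5 + 1.3·-0.5 + 3.9·1 + 5.1·2 + 0.7·2 + 2.3·1.

3.25 16.4 22.6 29.05
16 12.3 9 13.2
13.5 6.5 13.25 4.55
18.65 9 16.3 6.9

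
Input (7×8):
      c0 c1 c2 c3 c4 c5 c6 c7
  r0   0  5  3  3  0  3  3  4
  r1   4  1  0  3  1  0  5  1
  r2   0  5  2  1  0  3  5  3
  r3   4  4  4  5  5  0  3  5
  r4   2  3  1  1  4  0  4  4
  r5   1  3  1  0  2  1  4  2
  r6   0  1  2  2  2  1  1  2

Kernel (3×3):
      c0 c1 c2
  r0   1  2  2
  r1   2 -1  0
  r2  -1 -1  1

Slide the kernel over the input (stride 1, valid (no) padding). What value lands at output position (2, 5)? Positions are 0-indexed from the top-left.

The receptive field on the input at this output position is [3 5 3 / 0 3 5 / 0 4 4]. Elementwise product with the kernel and sum: 3·1 + 5·2 + 3·2 + 0·2 + 3·-1 + 0·-1 + 4·-1 + 4·1.

16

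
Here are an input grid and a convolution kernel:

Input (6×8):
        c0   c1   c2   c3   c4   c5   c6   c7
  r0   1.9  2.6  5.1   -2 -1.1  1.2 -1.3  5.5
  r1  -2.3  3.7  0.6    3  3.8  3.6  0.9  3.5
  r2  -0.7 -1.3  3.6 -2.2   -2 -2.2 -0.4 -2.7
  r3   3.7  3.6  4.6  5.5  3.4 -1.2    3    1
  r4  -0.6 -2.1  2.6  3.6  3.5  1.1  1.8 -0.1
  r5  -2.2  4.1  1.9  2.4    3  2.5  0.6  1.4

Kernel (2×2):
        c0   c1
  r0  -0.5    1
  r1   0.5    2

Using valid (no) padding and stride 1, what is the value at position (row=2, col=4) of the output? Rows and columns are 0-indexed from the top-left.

The receptive field on the input at this output position is [-2 -2.2 / 3.4 -1.2]. Elementwise product with the kernel and sum: -2·-0.5 + -2.2·1 + 3.4·0.5 + -1.2·2.

-1.9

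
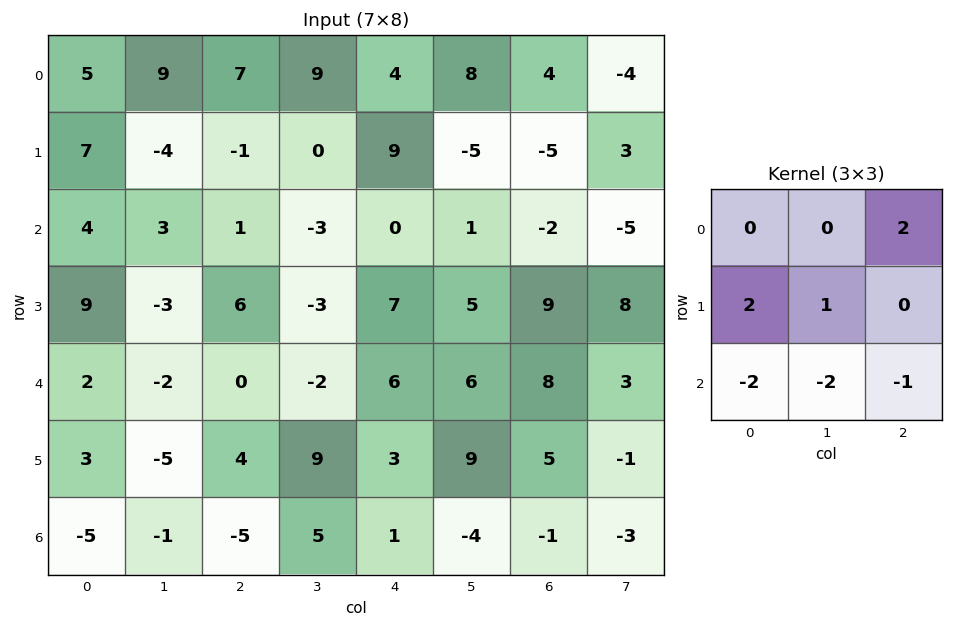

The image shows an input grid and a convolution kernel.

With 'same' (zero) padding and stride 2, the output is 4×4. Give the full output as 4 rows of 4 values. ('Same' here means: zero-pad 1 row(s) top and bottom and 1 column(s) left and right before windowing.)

Output[0,0]: The receptive field on the zero-padded input at this output position is [0 0 0 / 0 5 9 / 0 7 -4]. Elementwise product with the kernel and sum: 0·2 + 0·2 + 5·1 + 0·-2 + 7·-2 + -4·-1.
Output[0,1]: The receptive field on the zero-padded input at this output position is [0 0 0 / 9 7 9 / -4 -1 0]. Elementwise product with the kernel and sum: 0·2 + 9·2 + 7·1 + -4·-2 + -1·-2 + 0·-1.

-5 35 9 37
-19 4 -29 -30
-5 -17 -21 9
-15 11 29 -11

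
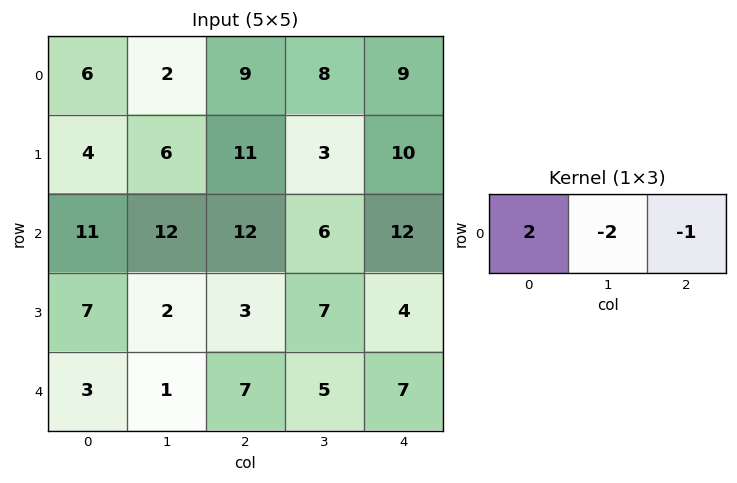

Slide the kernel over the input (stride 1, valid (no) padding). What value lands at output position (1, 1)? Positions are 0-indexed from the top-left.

-13

The receptive field on the input at this output position is [6 11 3]. Elementwise product with the kernel and sum: 6·2 + 11·-2 + 3·-1.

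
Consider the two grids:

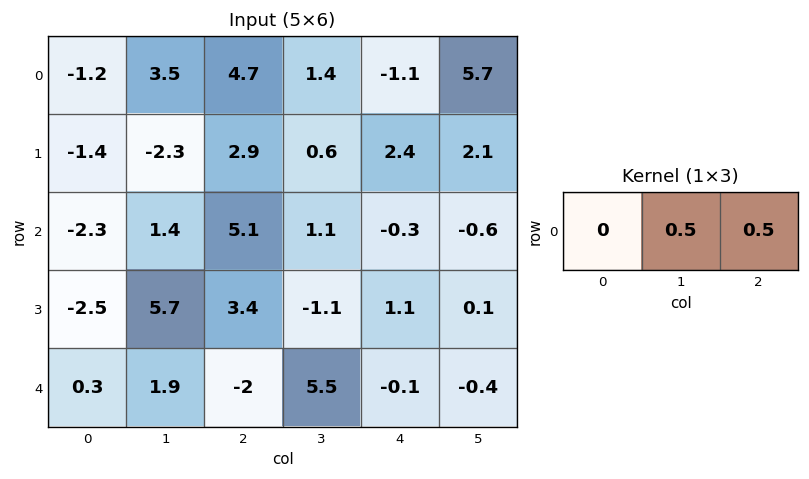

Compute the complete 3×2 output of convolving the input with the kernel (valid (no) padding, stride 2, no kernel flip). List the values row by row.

4.1 0.15
3.25 0.4
-0.05 2.7

Output[0,0]: The receptive field on the input at this output position is [-1.2 3.5 4.7]. Elementwise product with the kernel and sum: 3.5·0.5 + 4.7·0.5.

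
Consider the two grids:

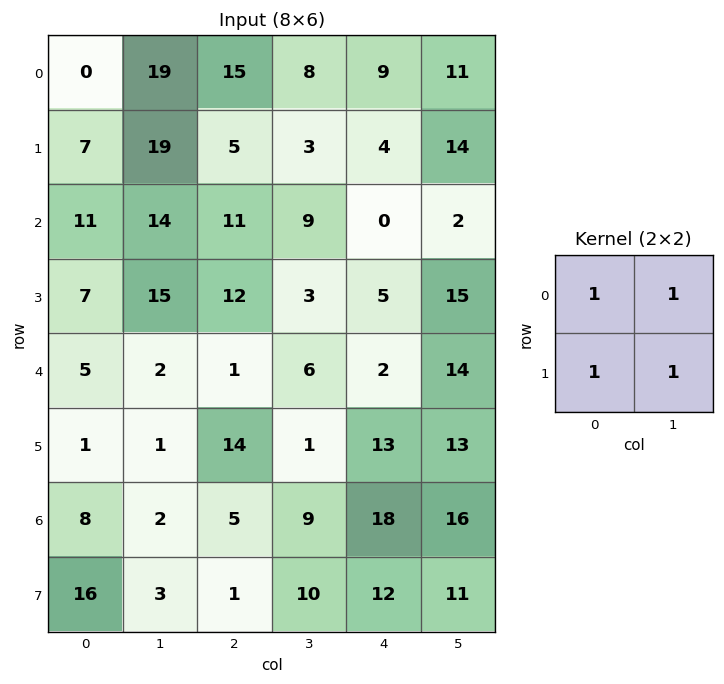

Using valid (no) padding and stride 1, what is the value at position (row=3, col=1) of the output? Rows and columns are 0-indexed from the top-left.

The receptive field on the input at this output position is [15 12 / 2 1]. Elementwise product with the kernel and sum: 15·1 + 12·1 + 2·1 + 1·1.

30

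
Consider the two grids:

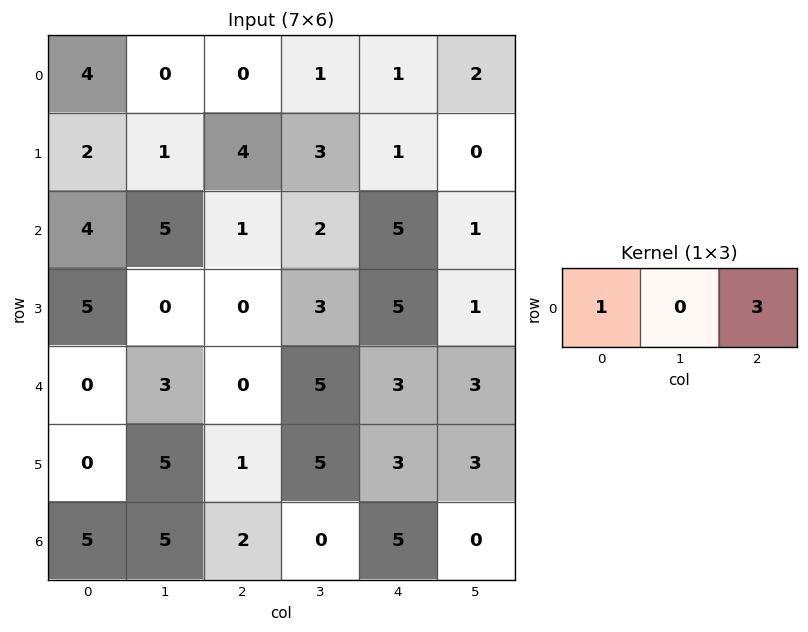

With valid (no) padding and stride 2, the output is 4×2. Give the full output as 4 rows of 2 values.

4 3
7 16
0 9
11 17

Output[0,0]: The receptive field on the input at this output position is [4 0 0]. Elementwise product with the kernel and sum: 4·1 + 0·3.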